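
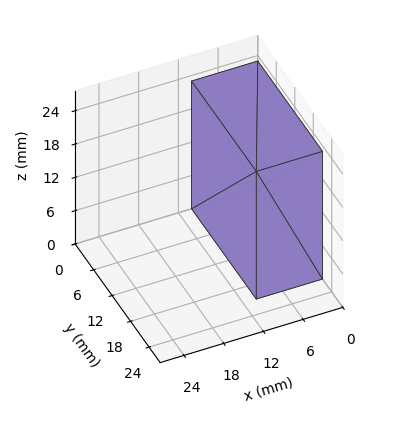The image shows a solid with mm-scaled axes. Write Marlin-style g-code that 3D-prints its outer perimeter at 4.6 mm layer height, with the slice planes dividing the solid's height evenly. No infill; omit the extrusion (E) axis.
Reading the render: the shape is a rectangular box, roughly 10 × 21 mm footprint and 23 mm tall (dimensions read to the nearest mm from the axis ticks). For the g-code, the solid's height is divided into equal slices at the stated Δz and each level perimeter traced with G1 moves after a G0 lift.

; perimeter-only toolpath
G21 ; units = mm
G90 ; absolute positioning
G28 ; home
; layer 1
G0 Z4.6
G0 X0.0 Y0.0
G1 X10.0 Y0.0
G1 X10.0 Y21.0
G1 X0.0 Y21.0
G1 X0.0 Y0.0
; layer 2
G0 Z9.2
G0 X0.0 Y0.0
G1 X10.0 Y0.0
G1 X10.0 Y21.0
G1 X0.0 Y21.0
G1 X0.0 Y0.0
; layer 3
G0 Z13.8
G0 X0.0 Y0.0
G1 X10.0 Y0.0
G1 X10.0 Y21.0
G1 X0.0 Y21.0
G1 X0.0 Y0.0
; layer 4
G0 Z18.4
G0 X0.0 Y0.0
G1 X10.0 Y0.0
G1 X10.0 Y21.0
G1 X0.0 Y21.0
G1 X0.0 Y0.0
; layer 5
G0 Z23.0
G0 X0.0 Y0.0
G1 X10.0 Y0.0
G1 X10.0 Y21.0
G1 X0.0 Y21.0
G1 X0.0 Y0.0
M2 ; end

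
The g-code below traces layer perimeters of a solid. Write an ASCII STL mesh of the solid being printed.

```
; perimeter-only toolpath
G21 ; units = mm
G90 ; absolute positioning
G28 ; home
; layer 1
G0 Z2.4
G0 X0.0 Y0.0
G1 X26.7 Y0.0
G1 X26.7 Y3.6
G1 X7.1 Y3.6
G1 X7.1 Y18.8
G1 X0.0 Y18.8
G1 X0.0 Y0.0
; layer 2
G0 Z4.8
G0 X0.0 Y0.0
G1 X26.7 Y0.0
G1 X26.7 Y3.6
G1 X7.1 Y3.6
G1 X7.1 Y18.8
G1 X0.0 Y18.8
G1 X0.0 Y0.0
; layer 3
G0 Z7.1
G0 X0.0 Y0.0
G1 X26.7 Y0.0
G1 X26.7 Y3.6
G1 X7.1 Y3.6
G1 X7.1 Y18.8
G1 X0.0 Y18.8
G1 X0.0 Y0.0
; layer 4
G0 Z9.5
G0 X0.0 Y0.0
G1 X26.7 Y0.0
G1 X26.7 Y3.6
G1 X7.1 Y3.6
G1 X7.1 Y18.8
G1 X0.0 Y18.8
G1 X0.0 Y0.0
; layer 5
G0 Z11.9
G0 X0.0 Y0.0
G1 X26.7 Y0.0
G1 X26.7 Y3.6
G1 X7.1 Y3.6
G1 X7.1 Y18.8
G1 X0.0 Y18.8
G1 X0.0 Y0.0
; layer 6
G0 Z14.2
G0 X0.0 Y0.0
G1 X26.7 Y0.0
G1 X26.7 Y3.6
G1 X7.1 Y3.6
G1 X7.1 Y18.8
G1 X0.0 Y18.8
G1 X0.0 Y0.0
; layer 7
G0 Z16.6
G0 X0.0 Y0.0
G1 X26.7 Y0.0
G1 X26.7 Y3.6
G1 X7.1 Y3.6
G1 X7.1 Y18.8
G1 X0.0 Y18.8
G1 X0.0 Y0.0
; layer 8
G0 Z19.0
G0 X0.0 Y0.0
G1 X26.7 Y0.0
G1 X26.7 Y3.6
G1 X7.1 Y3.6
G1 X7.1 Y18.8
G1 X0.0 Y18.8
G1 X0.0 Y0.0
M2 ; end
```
solid part
  facet normal 0.0000 0.0000 -1.0000
    outer loop
      vertex 26.7 3.6 0.0
      vertex 26.7 0.0 0.0
      vertex 0.0 0.0 0.0
    endloop
  endfacet
  facet normal 0.0000 0.0000 -1.0000
    outer loop
      vertex 7.1 3.6 0.0
      vertex 26.7 3.6 0.0
      vertex 0.0 0.0 0.0
    endloop
  endfacet
  facet normal 0.0000 0.0000 -1.0000
    outer loop
      vertex 7.1 18.8 0.0
      vertex 7.1 3.6 0.0
      vertex 0.0 0.0 0.0
    endloop
  endfacet
  facet normal 0.0000 0.0000 -1.0000
    outer loop
      vertex 0.0 18.8 0.0
      vertex 7.1 18.8 0.0
      vertex 0.0 0.0 0.0
    endloop
  endfacet
  facet normal 0.0000 0.0000 1.0000
    outer loop
      vertex 0.0 0.0 19.0
      vertex 26.7 0.0 19.0
      vertex 26.7 3.6 19.0
    endloop
  endfacet
  facet normal 0.0000 0.0000 1.0000
    outer loop
      vertex 0.0 0.0 19.0
      vertex 26.7 3.6 19.0
      vertex 7.1 3.6 19.0
    endloop
  endfacet
  facet normal 0.0000 0.0000 1.0000
    outer loop
      vertex 0.0 0.0 19.0
      vertex 7.1 3.6 19.0
      vertex 7.1 18.8 19.0
    endloop
  endfacet
  facet normal 0.0000 0.0000 1.0000
    outer loop
      vertex 0.0 0.0 19.0
      vertex 7.1 18.8 19.0
      vertex 0.0 18.8 19.0
    endloop
  endfacet
  facet normal 0.0000 -1.0000 0.0000
    outer loop
      vertex 0.0 0.0 0.0
      vertex 26.7 0.0 0.0
      vertex 26.7 0.0 19.0
    endloop
  endfacet
  facet normal 0.0000 -1.0000 0.0000
    outer loop
      vertex 0.0 0.0 0.0
      vertex 26.7 0.0 19.0
      vertex 0.0 0.0 19.0
    endloop
  endfacet
  facet normal 1.0000 0.0000 0.0000
    outer loop
      vertex 26.7 0.0 0.0
      vertex 26.7 3.6 0.0
      vertex 26.7 3.6 19.0
    endloop
  endfacet
  facet normal 1.0000 0.0000 0.0000
    outer loop
      vertex 26.7 0.0 0.0
      vertex 26.7 3.6 19.0
      vertex 26.7 0.0 19.0
    endloop
  endfacet
  facet normal 0.0000 1.0000 0.0000
    outer loop
      vertex 26.7 3.6 0.0
      vertex 7.1 3.6 0.0
      vertex 7.1 3.6 19.0
    endloop
  endfacet
  facet normal 0.0000 1.0000 0.0000
    outer loop
      vertex 26.7 3.6 0.0
      vertex 7.1 3.6 19.0
      vertex 26.7 3.6 19.0
    endloop
  endfacet
  facet normal 1.0000 0.0000 0.0000
    outer loop
      vertex 7.1 3.6 0.0
      vertex 7.1 18.8 0.0
      vertex 7.1 18.8 19.0
    endloop
  endfacet
  facet normal 1.0000 0.0000 0.0000
    outer loop
      vertex 7.1 3.6 0.0
      vertex 7.1 18.8 19.0
      vertex 7.1 3.6 19.0
    endloop
  endfacet
  facet normal 0.0000 1.0000 0.0000
    outer loop
      vertex 7.1 18.8 0.0
      vertex 0.0 18.8 0.0
      vertex 0.0 18.8 19.0
    endloop
  endfacet
  facet normal 0.0000 1.0000 0.0000
    outer loop
      vertex 7.1 18.8 0.0
      vertex 0.0 18.8 19.0
      vertex 7.1 18.8 19.0
    endloop
  endfacet
  facet normal -1.0000 0.0000 0.0000
    outer loop
      vertex 0.0 18.8 0.0
      vertex 0.0 0.0 0.0
      vertex 0.0 0.0 19.0
    endloop
  endfacet
  facet normal -1.0000 0.0000 0.0000
    outer loop
      vertex 0.0 18.8 0.0
      vertex 0.0 0.0 19.0
      vertex 0.0 18.8 19.0
    endloop
  endfacet
endsolid part

The G0 Z moves step by Δz≈2.4 mm. Every layer's G1 loop is the same polygon, so the solid is a straight extrusion of it from z=0 to z≈19. Closing with flat bottom and top caps and triangulating gives 20 facets — an L-shaped prism: outer 26.7 × 18.8 mm, arm thicknesses ≈ 3.6 mm (horizontal) and 7.1 mm (vertical), extruded 19 mm in z.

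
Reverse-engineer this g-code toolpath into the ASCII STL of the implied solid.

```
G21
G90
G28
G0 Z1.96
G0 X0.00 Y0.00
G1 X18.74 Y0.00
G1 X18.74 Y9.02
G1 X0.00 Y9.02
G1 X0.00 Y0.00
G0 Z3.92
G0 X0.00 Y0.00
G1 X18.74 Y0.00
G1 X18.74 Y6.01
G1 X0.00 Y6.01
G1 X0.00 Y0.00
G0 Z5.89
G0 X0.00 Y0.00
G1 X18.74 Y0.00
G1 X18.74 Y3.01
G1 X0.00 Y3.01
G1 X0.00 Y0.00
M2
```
solid part
  facet normal 0.0000 0.0000 -1.0000
    outer loop
      vertex 18.74 12.03 0.00
      vertex 18.74 0.00 0.00
      vertex 0.00 0.00 0.00
    endloop
  endfacet
  facet normal 0.0000 0.0000 -1.0000
    outer loop
      vertex 0.00 12.03 0.00
      vertex 18.74 12.03 0.00
      vertex 0.00 0.00 0.00
    endloop
  endfacet
  facet normal 0.0000 -1.0000 0.0000
    outer loop
      vertex 0.00 0.00 0.00
      vertex 18.74 0.00 0.00
      vertex 18.74 0.00 7.85
    endloop
  endfacet
  facet normal 0.0000 -1.0000 0.0000
    outer loop
      vertex 0.00 0.00 0.00
      vertex 18.74 0.00 7.85
      vertex 0.00 0.00 7.85
    endloop
  endfacet
  facet normal 0.0000 0.5465 0.8375
    outer loop
      vertex 0.00 0.00 7.85
      vertex 18.74 0.00 7.85
      vertex 18.74 12.03 0.00
    endloop
  endfacet
  facet normal 0.0000 0.5465 0.8375
    outer loop
      vertex 0.00 0.00 7.85
      vertex 18.74 12.03 0.00
      vertex 0.00 12.03 0.00
    endloop
  endfacet
  facet normal -1.0000 0.0000 0.0000
    outer loop
      vertex 0.00 0.00 7.85
      vertex 0.00 12.03 0.00
      vertex 0.00 0.00 0.00
    endloop
  endfacet
  facet normal 1.0000 0.0000 0.0000
    outer loop
      vertex 18.74 0.00 0.00
      vertex 18.74 12.03 0.00
      vertex 18.74 0.00 7.85
    endloop
  endfacet
endsolid part

The G0 Z moves step by Δz≈1.96 mm. The G1 loops shrink linearly with z, so the solid tapers from its base footprint up to z≈7.85. Closing with a flat bottom cap and the tapered top and triangulating gives 8 facets — a wedge (ramp): 18.7 × 12 mm base, rising to 7.85 mm along the y=0 edge and sloping linearly to z=0 at y=12.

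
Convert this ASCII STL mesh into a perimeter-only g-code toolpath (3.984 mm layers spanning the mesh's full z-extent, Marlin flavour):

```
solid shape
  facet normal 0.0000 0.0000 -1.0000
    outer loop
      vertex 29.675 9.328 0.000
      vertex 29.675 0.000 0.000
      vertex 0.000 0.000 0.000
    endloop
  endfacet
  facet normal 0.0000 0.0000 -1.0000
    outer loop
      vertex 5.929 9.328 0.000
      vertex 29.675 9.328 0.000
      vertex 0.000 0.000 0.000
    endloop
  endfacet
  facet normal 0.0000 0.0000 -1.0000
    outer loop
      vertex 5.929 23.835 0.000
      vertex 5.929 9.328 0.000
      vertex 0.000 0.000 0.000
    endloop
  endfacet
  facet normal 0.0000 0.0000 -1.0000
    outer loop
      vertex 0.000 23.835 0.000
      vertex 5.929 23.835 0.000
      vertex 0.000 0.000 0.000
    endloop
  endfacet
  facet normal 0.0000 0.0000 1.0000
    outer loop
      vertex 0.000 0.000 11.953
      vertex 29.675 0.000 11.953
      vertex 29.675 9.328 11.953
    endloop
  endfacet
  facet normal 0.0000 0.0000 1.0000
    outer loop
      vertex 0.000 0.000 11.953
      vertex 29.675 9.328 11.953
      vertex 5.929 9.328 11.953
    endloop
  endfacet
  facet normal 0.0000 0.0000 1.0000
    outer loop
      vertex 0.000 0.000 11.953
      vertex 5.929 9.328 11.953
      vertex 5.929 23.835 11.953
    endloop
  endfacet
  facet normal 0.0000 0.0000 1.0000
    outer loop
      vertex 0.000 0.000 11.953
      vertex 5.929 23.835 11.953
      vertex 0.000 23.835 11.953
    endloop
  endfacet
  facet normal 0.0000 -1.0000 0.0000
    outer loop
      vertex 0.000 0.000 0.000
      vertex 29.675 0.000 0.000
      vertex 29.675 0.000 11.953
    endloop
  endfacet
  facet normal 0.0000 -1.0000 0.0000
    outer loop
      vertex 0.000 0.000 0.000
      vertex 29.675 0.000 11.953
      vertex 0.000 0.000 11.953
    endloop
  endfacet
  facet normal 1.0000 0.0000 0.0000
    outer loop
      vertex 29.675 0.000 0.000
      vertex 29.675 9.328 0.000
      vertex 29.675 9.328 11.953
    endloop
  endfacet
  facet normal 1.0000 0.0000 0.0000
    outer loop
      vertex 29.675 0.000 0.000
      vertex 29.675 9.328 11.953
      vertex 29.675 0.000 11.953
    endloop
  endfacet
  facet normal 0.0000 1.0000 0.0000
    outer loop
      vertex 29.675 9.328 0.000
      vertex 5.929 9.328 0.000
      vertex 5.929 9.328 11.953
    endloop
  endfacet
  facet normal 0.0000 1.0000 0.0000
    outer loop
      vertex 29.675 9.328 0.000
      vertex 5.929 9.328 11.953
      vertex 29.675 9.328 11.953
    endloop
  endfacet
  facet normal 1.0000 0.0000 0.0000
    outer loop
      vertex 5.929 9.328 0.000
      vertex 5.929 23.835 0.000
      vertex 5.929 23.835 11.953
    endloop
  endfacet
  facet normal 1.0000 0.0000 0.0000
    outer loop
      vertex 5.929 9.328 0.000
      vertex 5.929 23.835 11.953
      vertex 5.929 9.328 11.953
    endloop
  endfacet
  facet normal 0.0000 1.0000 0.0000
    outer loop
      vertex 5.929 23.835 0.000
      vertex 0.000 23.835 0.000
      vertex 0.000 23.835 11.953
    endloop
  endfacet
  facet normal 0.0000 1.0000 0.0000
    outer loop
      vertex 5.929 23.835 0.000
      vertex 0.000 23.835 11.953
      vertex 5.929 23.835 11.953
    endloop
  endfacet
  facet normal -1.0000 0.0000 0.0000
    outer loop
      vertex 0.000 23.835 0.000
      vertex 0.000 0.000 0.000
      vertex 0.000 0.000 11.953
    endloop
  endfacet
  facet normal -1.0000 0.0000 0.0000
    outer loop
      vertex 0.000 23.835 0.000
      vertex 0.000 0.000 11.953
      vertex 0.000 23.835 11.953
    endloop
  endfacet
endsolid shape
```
; perimeter-only toolpath
G21 ; units = mm
G90 ; absolute positioning
G28 ; home
; layer 1
G0 Z3.984
G0 X0.000 Y0.000
G1 X29.675 Y0.000
G1 X29.675 Y9.328
G1 X5.929 Y9.328
G1 X5.929 Y23.835
G1 X0.000 Y23.835
G1 X0.000 Y0.000
; layer 2
G0 Z7.969
G0 X0.000 Y0.000
G1 X29.675 Y0.000
G1 X29.675 Y9.328
G1 X5.929 Y9.328
G1 X5.929 Y23.835
G1 X0.000 Y23.835
G1 X0.000 Y0.000
; layer 3
G0 Z11.953
G0 X0.000 Y0.000
G1 X29.675 Y0.000
G1 X29.675 Y9.328
G1 X5.929 Y9.328
G1 X5.929 Y23.835
G1 X0.000 Y23.835
G1 X0.000 Y0.000
M2 ; end

The solid is an L-shaped prism: outer 29.7 × 23.8 mm, arm thicknesses ≈ 9.33 mm (horizontal) and 5.93 mm (vertical), extruded 12 mm in z. Slicing at Δz = 3.984 mm — 3 equal slices spanning the solid's height, so layer i sits at z = i·h/3 — gives 3 non-empty perimeters. Each is a 6-segment closed polygon; G0 lifts to the layer z and rapids to the start vertex, then G1 traces the edges.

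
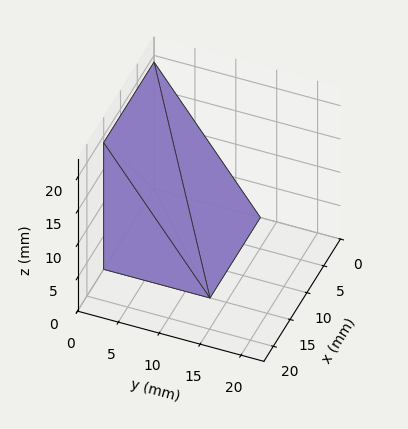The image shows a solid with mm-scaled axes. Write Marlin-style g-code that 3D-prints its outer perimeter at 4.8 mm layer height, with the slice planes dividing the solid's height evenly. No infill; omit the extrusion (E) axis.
Reading the render: the shape is a wedge (ramp): 15 × 13 mm base, rising to 19 mm along the y=0 edge and sloping linearly to z=0 at y=13 (dimensions read to the nearest mm from the axis ticks). For the g-code, the solid's height is divided into equal slices at the stated Δz and each level perimeter traced with G1 moves after a G0 lift.

; perimeter-only toolpath
G21 ; units = mm
G90 ; absolute positioning
G28 ; home
; layer 1
G0 Z4.8
G0 X0.0 Y0.0
G1 X15.0 Y0.0
G1 X15.0 Y9.8
G1 X0.0 Y9.8
G1 X0.0 Y0.0
; layer 2
G0 Z9.5
G0 X0.0 Y0.0
G1 X15.0 Y0.0
G1 X15.0 Y6.5
G1 X0.0 Y6.5
G1 X0.0 Y0.0
; layer 3
G0 Z14.2
G0 X0.0 Y0.0
G1 X15.0 Y0.0
G1 X15.0 Y3.2
G1 X0.0 Y3.2
G1 X0.0 Y0.0
M2 ; end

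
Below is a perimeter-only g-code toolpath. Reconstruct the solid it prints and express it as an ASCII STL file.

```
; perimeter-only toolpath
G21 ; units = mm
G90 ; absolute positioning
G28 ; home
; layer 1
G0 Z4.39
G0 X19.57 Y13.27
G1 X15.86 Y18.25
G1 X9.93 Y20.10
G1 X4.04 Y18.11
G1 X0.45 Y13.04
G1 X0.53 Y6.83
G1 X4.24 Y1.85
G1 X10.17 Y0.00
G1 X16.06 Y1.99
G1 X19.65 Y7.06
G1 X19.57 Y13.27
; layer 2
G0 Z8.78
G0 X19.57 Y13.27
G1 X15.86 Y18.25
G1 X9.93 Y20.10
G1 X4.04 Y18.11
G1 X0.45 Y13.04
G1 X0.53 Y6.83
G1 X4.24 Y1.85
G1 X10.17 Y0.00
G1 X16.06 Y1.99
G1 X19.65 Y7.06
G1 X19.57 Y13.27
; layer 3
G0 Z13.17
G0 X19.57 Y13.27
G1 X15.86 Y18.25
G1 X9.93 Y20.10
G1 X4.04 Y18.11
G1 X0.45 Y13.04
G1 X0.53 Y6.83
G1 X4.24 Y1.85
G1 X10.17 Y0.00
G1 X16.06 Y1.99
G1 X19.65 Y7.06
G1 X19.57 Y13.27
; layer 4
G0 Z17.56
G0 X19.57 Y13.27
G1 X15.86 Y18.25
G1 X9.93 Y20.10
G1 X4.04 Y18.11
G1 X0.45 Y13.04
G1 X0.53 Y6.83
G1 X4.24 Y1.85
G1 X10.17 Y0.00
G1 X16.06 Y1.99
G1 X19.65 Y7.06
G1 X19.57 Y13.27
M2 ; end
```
solid part
  facet normal 0.0000 0.0000 -1.0000
    outer loop
      vertex 9.93 20.10 0.00
      vertex 15.86 18.25 0.00
      vertex 19.57 13.27 0.00
    endloop
  endfacet
  facet normal 0.0000 0.0000 -1.0000
    outer loop
      vertex 4.04 18.11 0.00
      vertex 9.93 20.10 0.00
      vertex 19.57 13.27 0.00
    endloop
  endfacet
  facet normal 0.0000 0.0000 -1.0000
    outer loop
      vertex 0.45 13.04 0.00
      vertex 4.04 18.11 0.00
      vertex 19.57 13.27 0.00
    endloop
  endfacet
  facet normal 0.0000 0.0000 -1.0000
    outer loop
      vertex 0.53 6.83 0.00
      vertex 0.45 13.04 0.00
      vertex 19.57 13.27 0.00
    endloop
  endfacet
  facet normal 0.0000 0.0000 -1.0000
    outer loop
      vertex 4.24 1.85 0.00
      vertex 0.53 6.83 0.00
      vertex 19.57 13.27 0.00
    endloop
  endfacet
  facet normal 0.0000 0.0000 -1.0000
    outer loop
      vertex 10.17 0.00 0.00
      vertex 4.24 1.85 0.00
      vertex 19.57 13.27 0.00
    endloop
  endfacet
  facet normal 0.0000 0.0000 -1.0000
    outer loop
      vertex 16.06 1.99 0.00
      vertex 10.17 0.00 0.00
      vertex 19.57 13.27 0.00
    endloop
  endfacet
  facet normal 0.0000 0.0000 -1.0000
    outer loop
      vertex 19.65 7.06 0.00
      vertex 16.06 1.99 0.00
      vertex 19.57 13.27 0.00
    endloop
  endfacet
  facet normal 0.0000 0.0000 1.0000
    outer loop
      vertex 19.57 13.27 17.56
      vertex 15.86 18.25 17.56
      vertex 9.93 20.10 17.56
    endloop
  endfacet
  facet normal 0.0000 0.0000 1.0000
    outer loop
      vertex 19.57 13.27 17.56
      vertex 9.93 20.10 17.56
      vertex 4.04 18.11 17.56
    endloop
  endfacet
  facet normal 0.0000 0.0000 1.0000
    outer loop
      vertex 19.57 13.27 17.56
      vertex 4.04 18.11 17.56
      vertex 0.45 13.04 17.56
    endloop
  endfacet
  facet normal 0.0000 0.0000 1.0000
    outer loop
      vertex 19.57 13.27 17.56
      vertex 0.45 13.04 17.56
      vertex 0.53 6.83 17.56
    endloop
  endfacet
  facet normal 0.0000 0.0000 1.0000
    outer loop
      vertex 19.57 13.27 17.56
      vertex 0.53 6.83 17.56
      vertex 4.24 1.85 17.56
    endloop
  endfacet
  facet normal 0.0000 0.0000 1.0000
    outer loop
      vertex 19.57 13.27 17.56
      vertex 4.24 1.85 17.56
      vertex 10.17 0.00 17.56
    endloop
  endfacet
  facet normal 0.0000 0.0000 1.0000
    outer loop
      vertex 19.57 13.27 17.56
      vertex 10.17 0.00 17.56
      vertex 16.06 1.99 17.56
    endloop
  endfacet
  facet normal 0.0000 0.0000 1.0000
    outer loop
      vertex 19.57 13.27 17.56
      vertex 16.06 1.99 17.56
      vertex 19.65 7.06 17.56
    endloop
  endfacet
  facet normal 0.8019 0.5974 0.0000
    outer loop
      vertex 19.57 13.27 0.00
      vertex 15.86 18.25 0.00
      vertex 15.86 18.25 17.56
    endloop
  endfacet
  facet normal 0.8019 0.5974 0.0000
    outer loop
      vertex 19.57 13.27 0.00
      vertex 15.86 18.25 17.56
      vertex 19.57 13.27 17.56
    endloop
  endfacet
  facet normal 0.2978 0.9546 0.0000
    outer loop
      vertex 15.86 18.25 0.00
      vertex 9.93 20.10 0.00
      vertex 9.93 20.10 17.56
    endloop
  endfacet
  facet normal 0.2978 0.9546 0.0000
    outer loop
      vertex 15.86 18.25 0.00
      vertex 9.93 20.10 17.56
      vertex 15.86 18.25 17.56
    endloop
  endfacet
  facet normal -0.3201 0.9474 0.0000
    outer loop
      vertex 9.93 20.10 0.00
      vertex 4.04 18.11 0.00
      vertex 4.04 18.11 17.56
    endloop
  endfacet
  facet normal -0.3201 0.9474 0.0000
    outer loop
      vertex 9.93 20.10 0.00
      vertex 4.04 18.11 17.56
      vertex 9.93 20.10 17.56
    endloop
  endfacet
  facet normal -0.8161 0.5779 0.0000
    outer loop
      vertex 4.04 18.11 0.00
      vertex 0.45 13.04 0.00
      vertex 0.45 13.04 17.56
    endloop
  endfacet
  facet normal -0.8161 0.5779 0.0000
    outer loop
      vertex 4.04 18.11 0.00
      vertex 0.45 13.04 17.56
      vertex 4.04 18.11 17.56
    endloop
  endfacet
  facet normal -0.9999 -0.0129 0.0000
    outer loop
      vertex 0.45 13.04 0.00
      vertex 0.53 6.83 0.00
      vertex 0.53 6.83 17.56
    endloop
  endfacet
  facet normal -0.9999 -0.0129 0.0000
    outer loop
      vertex 0.45 13.04 0.00
      vertex 0.53 6.83 17.56
      vertex 0.45 13.04 17.56
    endloop
  endfacet
  facet normal -0.8019 -0.5974 0.0000
    outer loop
      vertex 0.53 6.83 0.00
      vertex 4.24 1.85 0.00
      vertex 4.24 1.85 17.56
    endloop
  endfacet
  facet normal -0.8019 -0.5974 0.0000
    outer loop
      vertex 0.53 6.83 0.00
      vertex 4.24 1.85 17.56
      vertex 0.53 6.83 17.56
    endloop
  endfacet
  facet normal -0.2978 -0.9546 0.0000
    outer loop
      vertex 4.24 1.85 0.00
      vertex 10.17 0.00 0.00
      vertex 10.17 0.00 17.56
    endloop
  endfacet
  facet normal -0.2978 -0.9546 0.0000
    outer loop
      vertex 4.24 1.85 0.00
      vertex 10.17 0.00 17.56
      vertex 4.24 1.85 17.56
    endloop
  endfacet
  facet normal 0.3201 -0.9474 0.0000
    outer loop
      vertex 10.17 0.00 0.00
      vertex 16.06 1.99 0.00
      vertex 16.06 1.99 17.56
    endloop
  endfacet
  facet normal 0.3201 -0.9474 0.0000
    outer loop
      vertex 10.17 0.00 0.00
      vertex 16.06 1.99 17.56
      vertex 10.17 0.00 17.56
    endloop
  endfacet
  facet normal 0.8161 -0.5779 0.0000
    outer loop
      vertex 16.06 1.99 0.00
      vertex 19.65 7.06 0.00
      vertex 19.65 7.06 17.56
    endloop
  endfacet
  facet normal 0.8161 -0.5779 0.0000
    outer loop
      vertex 16.06 1.99 0.00
      vertex 19.65 7.06 17.56
      vertex 16.06 1.99 17.56
    endloop
  endfacet
  facet normal 0.9999 0.0129 0.0000
    outer loop
      vertex 19.65 7.06 0.00
      vertex 19.57 13.27 0.00
      vertex 19.57 13.27 17.56
    endloop
  endfacet
  facet normal 0.9999 0.0129 0.0000
    outer loop
      vertex 19.65 7.06 0.00
      vertex 19.57 13.27 17.56
      vertex 19.65 7.06 17.56
    endloop
  endfacet
endsolid part

The G0 Z moves step by Δz≈4.39 mm. Every layer's G1 loop is the same polygon, so the solid is a straight extrusion of it from z=0 to z≈17.6. Closing with flat bottom and top caps and triangulating gives 36 facets — a regular 10-sided prism (a cylinder approximated with 10 flat sides), circumscribed radius ≈ 10.1 mm, height ≈ 17.6 mm.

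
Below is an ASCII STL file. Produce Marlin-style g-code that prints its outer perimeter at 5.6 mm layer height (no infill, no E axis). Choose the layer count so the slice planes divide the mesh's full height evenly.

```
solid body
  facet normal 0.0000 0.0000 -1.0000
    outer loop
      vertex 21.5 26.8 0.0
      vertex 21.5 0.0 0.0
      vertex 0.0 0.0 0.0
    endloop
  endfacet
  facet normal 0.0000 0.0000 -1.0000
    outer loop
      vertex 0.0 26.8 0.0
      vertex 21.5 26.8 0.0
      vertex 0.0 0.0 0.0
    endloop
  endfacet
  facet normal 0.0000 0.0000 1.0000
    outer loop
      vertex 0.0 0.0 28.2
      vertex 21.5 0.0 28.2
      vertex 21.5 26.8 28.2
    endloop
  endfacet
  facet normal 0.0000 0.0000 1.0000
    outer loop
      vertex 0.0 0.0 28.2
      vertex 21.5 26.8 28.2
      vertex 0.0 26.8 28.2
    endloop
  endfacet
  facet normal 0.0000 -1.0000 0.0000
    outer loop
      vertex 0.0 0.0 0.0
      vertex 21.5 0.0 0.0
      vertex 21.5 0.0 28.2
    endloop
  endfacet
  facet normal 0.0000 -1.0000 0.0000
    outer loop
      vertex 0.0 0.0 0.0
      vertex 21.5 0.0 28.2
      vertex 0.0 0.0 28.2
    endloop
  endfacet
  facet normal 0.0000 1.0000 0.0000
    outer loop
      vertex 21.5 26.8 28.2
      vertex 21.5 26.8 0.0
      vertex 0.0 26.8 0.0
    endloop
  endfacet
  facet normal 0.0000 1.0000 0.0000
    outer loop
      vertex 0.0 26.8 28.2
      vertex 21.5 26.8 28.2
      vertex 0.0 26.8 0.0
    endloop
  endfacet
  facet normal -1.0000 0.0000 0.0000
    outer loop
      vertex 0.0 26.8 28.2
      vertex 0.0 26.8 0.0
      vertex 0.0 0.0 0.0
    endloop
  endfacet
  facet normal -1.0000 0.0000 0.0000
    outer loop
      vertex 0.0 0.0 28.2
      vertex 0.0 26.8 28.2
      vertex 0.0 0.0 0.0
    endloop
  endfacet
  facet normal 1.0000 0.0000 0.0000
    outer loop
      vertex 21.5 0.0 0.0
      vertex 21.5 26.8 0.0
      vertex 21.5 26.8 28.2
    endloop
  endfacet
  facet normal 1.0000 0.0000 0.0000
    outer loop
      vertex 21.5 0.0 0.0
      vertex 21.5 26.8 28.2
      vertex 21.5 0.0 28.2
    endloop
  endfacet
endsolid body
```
; perimeter-only toolpath
G21 ; units = mm
G90 ; absolute positioning
G28 ; home
; layer 1
G0 Z5.6
G0 X0.0 Y0.0
G1 X21.5 Y0.0
G1 X21.5 Y26.8
G1 X0.0 Y26.8
G1 X0.0 Y0.0
; layer 2
G0 Z11.3
G0 X0.0 Y0.0
G1 X21.5 Y0.0
G1 X21.5 Y26.8
G1 X0.0 Y26.8
G1 X0.0 Y0.0
; layer 3
G0 Z16.9
G0 X0.0 Y0.0
G1 X21.5 Y0.0
G1 X21.5 Y26.8
G1 X0.0 Y26.8
G1 X0.0 Y0.0
; layer 4
G0 Z22.6
G0 X0.0 Y0.0
G1 X21.5 Y0.0
G1 X21.5 Y26.8
G1 X0.0 Y26.8
G1 X0.0 Y0.0
; layer 5
G0 Z28.2
G0 X0.0 Y0.0
G1 X21.5 Y0.0
G1 X21.5 Y26.8
G1 X0.0 Y26.8
G1 X0.0 Y0.0
M2 ; end

The solid is a rectangular box, roughly 21.5 × 26.8 mm footprint and 28.2 mm tall. Slicing at Δz = 5.6 mm — 5 equal slices spanning the solid's height, so layer i sits at z = i·h/5 — gives 5 non-empty perimeters. Each is a 4-segment closed polygon; G0 lifts to the layer z and rapids to the start vertex, then G1 traces the edges.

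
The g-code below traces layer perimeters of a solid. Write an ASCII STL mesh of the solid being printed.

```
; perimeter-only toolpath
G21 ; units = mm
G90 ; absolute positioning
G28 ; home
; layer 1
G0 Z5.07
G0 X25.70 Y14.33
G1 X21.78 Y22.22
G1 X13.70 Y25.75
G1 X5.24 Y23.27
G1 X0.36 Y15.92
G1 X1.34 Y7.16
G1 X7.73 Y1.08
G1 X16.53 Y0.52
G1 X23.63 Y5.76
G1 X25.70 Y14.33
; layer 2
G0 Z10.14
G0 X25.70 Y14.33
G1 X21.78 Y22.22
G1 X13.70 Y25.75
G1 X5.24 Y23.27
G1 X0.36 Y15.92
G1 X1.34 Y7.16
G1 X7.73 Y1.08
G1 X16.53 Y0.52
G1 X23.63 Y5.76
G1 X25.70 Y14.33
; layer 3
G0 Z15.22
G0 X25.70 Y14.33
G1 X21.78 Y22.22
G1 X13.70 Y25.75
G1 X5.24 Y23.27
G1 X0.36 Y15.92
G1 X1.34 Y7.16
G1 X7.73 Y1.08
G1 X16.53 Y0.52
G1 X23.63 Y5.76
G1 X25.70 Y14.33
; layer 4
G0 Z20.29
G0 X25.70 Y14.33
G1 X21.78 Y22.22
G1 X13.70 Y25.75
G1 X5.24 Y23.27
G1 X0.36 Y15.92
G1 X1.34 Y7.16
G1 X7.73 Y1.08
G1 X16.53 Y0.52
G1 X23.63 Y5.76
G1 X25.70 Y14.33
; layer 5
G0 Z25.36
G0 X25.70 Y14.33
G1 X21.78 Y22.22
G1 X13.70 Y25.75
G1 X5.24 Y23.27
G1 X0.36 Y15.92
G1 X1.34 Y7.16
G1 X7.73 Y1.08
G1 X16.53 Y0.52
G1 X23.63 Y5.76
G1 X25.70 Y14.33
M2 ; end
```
solid part
  facet normal 0.0000 0.0000 -1.0000
    outer loop
      vertex 13.70 25.75 0.00
      vertex 21.78 22.22 0.00
      vertex 25.70 14.33 0.00
    endloop
  endfacet
  facet normal 0.0000 0.0000 -1.0000
    outer loop
      vertex 5.24 23.27 0.00
      vertex 13.70 25.75 0.00
      vertex 25.70 14.33 0.00
    endloop
  endfacet
  facet normal 0.0000 0.0000 -1.0000
    outer loop
      vertex 0.36 15.92 0.00
      vertex 5.24 23.27 0.00
      vertex 25.70 14.33 0.00
    endloop
  endfacet
  facet normal 0.0000 0.0000 -1.0000
    outer loop
      vertex 1.34 7.16 0.00
      vertex 0.36 15.92 0.00
      vertex 25.70 14.33 0.00
    endloop
  endfacet
  facet normal 0.0000 0.0000 -1.0000
    outer loop
      vertex 7.73 1.08 0.00
      vertex 1.34 7.16 0.00
      vertex 25.70 14.33 0.00
    endloop
  endfacet
  facet normal 0.0000 0.0000 -1.0000
    outer loop
      vertex 16.53 0.52 0.00
      vertex 7.73 1.08 0.00
      vertex 25.70 14.33 0.00
    endloop
  endfacet
  facet normal 0.0000 0.0000 -1.0000
    outer loop
      vertex 23.63 5.76 0.00
      vertex 16.53 0.52 0.00
      vertex 25.70 14.33 0.00
    endloop
  endfacet
  facet normal 0.0000 0.0000 1.0000
    outer loop
      vertex 25.70 14.33 25.36
      vertex 21.78 22.22 25.36
      vertex 13.70 25.75 25.36
    endloop
  endfacet
  facet normal 0.0000 0.0000 1.0000
    outer loop
      vertex 25.70 14.33 25.36
      vertex 13.70 25.75 25.36
      vertex 5.24 23.27 25.36
    endloop
  endfacet
  facet normal 0.0000 0.0000 1.0000
    outer loop
      vertex 25.70 14.33 25.36
      vertex 5.24 23.27 25.36
      vertex 0.36 15.92 25.36
    endloop
  endfacet
  facet normal 0.0000 0.0000 1.0000
    outer loop
      vertex 25.70 14.33 25.36
      vertex 0.36 15.92 25.36
      vertex 1.34 7.16 25.36
    endloop
  endfacet
  facet normal 0.0000 0.0000 1.0000
    outer loop
      vertex 25.70 14.33 25.36
      vertex 1.34 7.16 25.36
      vertex 7.73 1.08 25.36
    endloop
  endfacet
  facet normal 0.0000 0.0000 1.0000
    outer loop
      vertex 25.70 14.33 25.36
      vertex 7.73 1.08 25.36
      vertex 16.53 0.52 25.36
    endloop
  endfacet
  facet normal 0.0000 0.0000 1.0000
    outer loop
      vertex 25.70 14.33 25.36
      vertex 16.53 0.52 25.36
      vertex 23.63 5.76 25.36
    endloop
  endfacet
  facet normal 0.8956 0.4449 0.0000
    outer loop
      vertex 25.70 14.33 0.00
      vertex 21.78 22.22 0.00
      vertex 21.78 22.22 25.36
    endloop
  endfacet
  facet normal 0.8956 0.4449 0.0000
    outer loop
      vertex 25.70 14.33 0.00
      vertex 21.78 22.22 25.36
      vertex 25.70 14.33 25.36
    endloop
  endfacet
  facet normal 0.4003 0.9164 0.0000
    outer loop
      vertex 21.78 22.22 0.00
      vertex 13.70 25.75 0.00
      vertex 13.70 25.75 25.36
    endloop
  endfacet
  facet normal 0.4003 0.9164 0.0000
    outer loop
      vertex 21.78 22.22 0.00
      vertex 13.70 25.75 25.36
      vertex 21.78 22.22 25.36
    endloop
  endfacet
  facet normal -0.2813 0.9596 0.0000
    outer loop
      vertex 13.70 25.75 0.00
      vertex 5.24 23.27 0.00
      vertex 5.24 23.27 25.36
    endloop
  endfacet
  facet normal -0.2813 0.9596 0.0000
    outer loop
      vertex 13.70 25.75 0.00
      vertex 5.24 23.27 25.36
      vertex 13.70 25.75 25.36
    endloop
  endfacet
  facet normal -0.8331 0.5531 0.0000
    outer loop
      vertex 5.24 23.27 0.00
      vertex 0.36 15.92 0.00
      vertex 0.36 15.92 25.36
    endloop
  endfacet
  facet normal -0.8331 0.5531 0.0000
    outer loop
      vertex 5.24 23.27 0.00
      vertex 0.36 15.92 25.36
      vertex 5.24 23.27 25.36
    endloop
  endfacet
  facet normal -0.9938 -0.1112 0.0000
    outer loop
      vertex 0.36 15.92 0.00
      vertex 1.34 7.16 0.00
      vertex 1.34 7.16 25.36
    endloop
  endfacet
  facet normal -0.9938 -0.1112 0.0000
    outer loop
      vertex 0.36 15.92 0.00
      vertex 1.34 7.16 25.36
      vertex 0.36 15.92 25.36
    endloop
  endfacet
  facet normal -0.6893 -0.7245 0.0000
    outer loop
      vertex 1.34 7.16 0.00
      vertex 7.73 1.08 0.00
      vertex 7.73 1.08 25.36
    endloop
  endfacet
  facet normal -0.6893 -0.7245 0.0000
    outer loop
      vertex 1.34 7.16 0.00
      vertex 7.73 1.08 25.36
      vertex 1.34 7.16 25.36
    endloop
  endfacet
  facet normal -0.0635 -0.9980 0.0000
    outer loop
      vertex 7.73 1.08 0.00
      vertex 16.53 0.52 0.00
      vertex 16.53 0.52 25.36
    endloop
  endfacet
  facet normal -0.0635 -0.9980 0.0000
    outer loop
      vertex 7.73 1.08 0.00
      vertex 16.53 0.52 25.36
      vertex 7.73 1.08 25.36
    endloop
  endfacet
  facet normal 0.5938 -0.8046 0.0000
    outer loop
      vertex 16.53 0.52 0.00
      vertex 23.63 5.76 0.00
      vertex 23.63 5.76 25.36
    endloop
  endfacet
  facet normal 0.5938 -0.8046 0.0000
    outer loop
      vertex 16.53 0.52 0.00
      vertex 23.63 5.76 25.36
      vertex 16.53 0.52 25.36
    endloop
  endfacet
  facet normal 0.9720 -0.2348 0.0000
    outer loop
      vertex 23.63 5.76 0.00
      vertex 25.70 14.33 0.00
      vertex 25.70 14.33 25.36
    endloop
  endfacet
  facet normal 0.9720 -0.2348 0.0000
    outer loop
      vertex 23.63 5.76 0.00
      vertex 25.70 14.33 25.36
      vertex 23.63 5.76 25.36
    endloop
  endfacet
endsolid part

The G0 Z moves step by Δz≈5.07 mm. Every layer's G1 loop is the same polygon, so the solid is a straight extrusion of it from z=0 to z≈25.4. Closing with flat bottom and top caps and triangulating gives 32 facets — a regular 9-sided prism (a cylinder approximated with 9 flat sides), circumscribed radius ≈ 12.9 mm, height ≈ 25.4 mm.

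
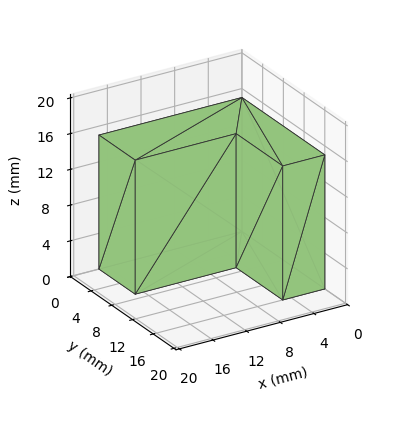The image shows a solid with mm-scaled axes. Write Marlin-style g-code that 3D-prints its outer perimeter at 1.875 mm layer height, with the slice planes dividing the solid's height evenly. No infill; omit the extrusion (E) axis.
Reading the render: the shape is an L-shaped prism: outer 17 × 16 mm, arm thicknesses ≈ 7 mm (horizontal) and 5 mm (vertical), extruded 15 mm in z (dimensions read to the nearest mm from the axis ticks). For the g-code, the solid's height is divided into equal slices at the stated Δz and each level perimeter traced with G1 moves after a G0 lift.

; perimeter-only toolpath
G21 ; units = mm
G90 ; absolute positioning
G28 ; home
; layer 1
G0 Z1.875
G0 X0.000 Y0.000
G1 X17.000 Y0.000
G1 X17.000 Y7.000
G1 X5.000 Y7.000
G1 X5.000 Y16.000
G1 X0.000 Y16.000
G1 X0.000 Y0.000
; layer 2
G0 Z3.750
G0 X0.000 Y0.000
G1 X17.000 Y0.000
G1 X17.000 Y7.000
G1 X5.000 Y7.000
G1 X5.000 Y16.000
G1 X0.000 Y16.000
G1 X0.000 Y0.000
; layer 3
G0 Z5.625
G0 X0.000 Y0.000
G1 X17.000 Y0.000
G1 X17.000 Y7.000
G1 X5.000 Y7.000
G1 X5.000 Y16.000
G1 X0.000 Y16.000
G1 X0.000 Y0.000
; layer 4
G0 Z7.500
G0 X0.000 Y0.000
G1 X17.000 Y0.000
G1 X17.000 Y7.000
G1 X5.000 Y7.000
G1 X5.000 Y16.000
G1 X0.000 Y16.000
G1 X0.000 Y0.000
; layer 5
G0 Z9.375
G0 X0.000 Y0.000
G1 X17.000 Y0.000
G1 X17.000 Y7.000
G1 X5.000 Y7.000
G1 X5.000 Y16.000
G1 X0.000 Y16.000
G1 X0.000 Y0.000
; layer 6
G0 Z11.250
G0 X0.000 Y0.000
G1 X17.000 Y0.000
G1 X17.000 Y7.000
G1 X5.000 Y7.000
G1 X5.000 Y16.000
G1 X0.000 Y16.000
G1 X0.000 Y0.000
; layer 7
G0 Z13.125
G0 X0.000 Y0.000
G1 X17.000 Y0.000
G1 X17.000 Y7.000
G1 X5.000 Y7.000
G1 X5.000 Y16.000
G1 X0.000 Y16.000
G1 X0.000 Y0.000
; layer 8
G0 Z15.000
G0 X0.000 Y0.000
G1 X17.000 Y0.000
G1 X17.000 Y7.000
G1 X5.000 Y7.000
G1 X5.000 Y16.000
G1 X0.000 Y16.000
G1 X0.000 Y0.000
M2 ; end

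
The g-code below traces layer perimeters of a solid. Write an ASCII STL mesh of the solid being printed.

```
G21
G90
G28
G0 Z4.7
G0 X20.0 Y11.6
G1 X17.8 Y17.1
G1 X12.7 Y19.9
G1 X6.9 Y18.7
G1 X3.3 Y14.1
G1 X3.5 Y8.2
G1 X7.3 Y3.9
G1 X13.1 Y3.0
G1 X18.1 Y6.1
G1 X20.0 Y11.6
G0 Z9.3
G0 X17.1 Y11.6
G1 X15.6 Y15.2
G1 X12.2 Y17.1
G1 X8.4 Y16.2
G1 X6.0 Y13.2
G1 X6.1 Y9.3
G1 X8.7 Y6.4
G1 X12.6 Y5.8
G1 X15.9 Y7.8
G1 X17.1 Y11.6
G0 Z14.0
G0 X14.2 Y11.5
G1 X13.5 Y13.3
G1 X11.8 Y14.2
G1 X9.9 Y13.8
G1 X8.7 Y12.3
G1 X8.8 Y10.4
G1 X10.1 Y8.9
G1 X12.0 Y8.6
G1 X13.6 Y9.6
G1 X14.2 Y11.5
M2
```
solid part
  facet normal 0.0000 0.0000 -1.0000
    outer loop
      vertex 13.1 22.7 0.0
      vertex 19.9 19.0 0.0
      vertex 22.8 11.7 0.0
    endloop
  endfacet
  facet normal 0.0000 0.0000 -1.0000
    outer loop
      vertex 5.4 21.1 0.0
      vertex 13.1 22.7 0.0
      vertex 22.8 11.7 0.0
    endloop
  endfacet
  facet normal 0.0000 0.0000 -1.0000
    outer loop
      vertex 0.6 15.0 0.0
      vertex 5.4 21.1 0.0
      vertex 22.8 11.7 0.0
    endloop
  endfacet
  facet normal 0.0000 0.0000 -1.0000
    outer loop
      vertex 0.8 7.2 0.0
      vertex 0.6 15.0 0.0
      vertex 22.8 11.7 0.0
    endloop
  endfacet
  facet normal 0.0000 0.0000 -1.0000
    outer loop
      vertex 6.0 1.4 0.0
      vertex 0.8 7.2 0.0
      vertex 22.8 11.7 0.0
    endloop
  endfacet
  facet normal 0.0000 0.0000 -1.0000
    outer loop
      vertex 13.7 0.2 0.0
      vertex 6.0 1.4 0.0
      vertex 22.8 11.7 0.0
    endloop
  endfacet
  facet normal 0.0000 0.0000 -1.0000
    outer loop
      vertex 20.3 4.3 0.0
      vertex 13.7 0.2 0.0
      vertex 22.8 11.7 0.0
    endloop
  endfacet
  facet normal 0.8065 0.3204 0.4968
    outer loop
      vertex 22.8 11.7 0.0
      vertex 19.9 19.0 0.0
      vertex 11.4 11.4 18.7
    endloop
  endfacet
  facet normal 0.4145 0.7617 0.4980
    outer loop
      vertex 19.9 19.0 0.0
      vertex 13.1 22.7 0.0
      vertex 11.4 11.4 18.7
    endloop
  endfacet
  facet normal -0.1765 0.8495 0.4973
    outer loop
      vertex 13.1 22.7 0.0
      vertex 5.4 21.1 0.0
      vertex 11.4 11.4 18.7
    endloop
  endfacet
  facet normal -0.6819 0.5366 0.4971
    outer loop
      vertex 5.4 21.1 0.0
      vertex 0.6 15.0 0.0
      vertex 11.4 11.4 18.7
    endloop
  endfacet
  facet normal -0.8676 -0.0222 0.4968
    outer loop
      vertex 0.6 15.0 0.0
      vertex 0.8 7.2 0.0
      vertex 11.4 11.4 18.7
    endloop
  endfacet
  facet normal -0.6463 -0.5795 0.4965
    outer loop
      vertex 0.8 7.2 0.0
      vertex 6.0 1.4 0.0
      vertex 11.4 11.4 18.7
    endloop
  endfacet
  facet normal -0.1336 -0.8574 0.4971
    outer loop
      vertex 6.0 1.4 0.0
      vertex 13.7 0.2 0.0
      vertex 11.4 11.4 18.7
    endloop
  endfacet
  facet normal 0.4577 -0.7368 0.4976
    outer loop
      vertex 13.7 0.2 0.0
      vertex 20.3 4.3 0.0
      vertex 11.4 11.4 18.7
    endloop
  endfacet
  facet normal 0.8222 -0.2778 0.4968
    outer loop
      vertex 20.3 4.3 0.0
      vertex 22.8 11.7 0.0
      vertex 11.4 11.4 18.7
    endloop
  endfacet
endsolid part

The G0 Z moves step by Δz≈4.7 mm. The G1 loops shrink linearly with z, so the solid tapers from its base footprint up to z≈18.7. Closing with a flat bottom cap and the tapered top and triangulating gives 16 facets — a regular 9-sided pyramid, base circumscribed radius ≈ 11.4 mm, apex at z ≈ 18.7 mm.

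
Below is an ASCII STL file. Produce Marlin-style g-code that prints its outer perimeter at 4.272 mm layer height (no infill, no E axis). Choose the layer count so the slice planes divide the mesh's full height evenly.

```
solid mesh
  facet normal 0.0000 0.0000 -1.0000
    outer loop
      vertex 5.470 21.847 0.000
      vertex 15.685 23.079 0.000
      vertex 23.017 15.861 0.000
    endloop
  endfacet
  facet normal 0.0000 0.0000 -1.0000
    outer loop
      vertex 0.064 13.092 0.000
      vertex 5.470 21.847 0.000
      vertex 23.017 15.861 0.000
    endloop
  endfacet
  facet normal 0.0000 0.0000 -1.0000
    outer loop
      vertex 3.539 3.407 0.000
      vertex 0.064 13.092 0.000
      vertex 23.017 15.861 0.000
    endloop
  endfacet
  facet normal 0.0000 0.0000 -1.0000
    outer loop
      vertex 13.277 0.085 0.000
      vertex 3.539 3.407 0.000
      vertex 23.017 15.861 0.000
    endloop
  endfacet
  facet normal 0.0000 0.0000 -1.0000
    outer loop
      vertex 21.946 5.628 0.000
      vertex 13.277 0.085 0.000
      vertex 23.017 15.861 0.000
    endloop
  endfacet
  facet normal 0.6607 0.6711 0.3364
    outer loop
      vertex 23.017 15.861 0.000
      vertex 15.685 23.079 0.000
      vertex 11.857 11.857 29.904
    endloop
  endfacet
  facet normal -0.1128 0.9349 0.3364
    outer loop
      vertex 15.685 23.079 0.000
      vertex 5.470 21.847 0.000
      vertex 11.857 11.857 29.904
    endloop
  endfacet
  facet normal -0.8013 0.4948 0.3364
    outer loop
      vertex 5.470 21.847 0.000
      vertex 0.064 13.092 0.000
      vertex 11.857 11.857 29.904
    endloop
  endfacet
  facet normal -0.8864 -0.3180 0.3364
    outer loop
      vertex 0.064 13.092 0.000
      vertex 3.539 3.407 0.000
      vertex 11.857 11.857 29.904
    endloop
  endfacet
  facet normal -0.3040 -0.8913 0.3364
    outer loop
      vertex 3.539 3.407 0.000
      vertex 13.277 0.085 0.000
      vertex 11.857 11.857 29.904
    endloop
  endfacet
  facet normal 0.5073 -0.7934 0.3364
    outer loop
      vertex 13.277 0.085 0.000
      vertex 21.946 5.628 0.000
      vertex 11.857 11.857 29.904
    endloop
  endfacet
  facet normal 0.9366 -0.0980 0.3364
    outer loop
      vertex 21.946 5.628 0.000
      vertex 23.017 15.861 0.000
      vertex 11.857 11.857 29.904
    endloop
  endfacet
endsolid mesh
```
; perimeter-only toolpath
G21 ; units = mm
G90 ; absolute positioning
G28 ; home
; layer 1
G0 Z4.272
G0 X21.423 Y15.289
G1 X15.138 Y21.476
G1 X6.382 Y20.420
G1 X1.749 Y12.916
G1 X4.727 Y4.614
G1 X13.074 Y1.767
G1 X20.505 Y6.518
G1 X21.423 Y15.289
; layer 2
G0 Z8.544
G0 X19.828 Y14.717
G1 X14.591 Y19.873
G1 X7.295 Y18.993
G1 X3.433 Y12.739
G1 X5.916 Y5.821
G1 X12.871 Y3.448
G1 X19.063 Y7.408
G1 X19.828 Y14.717
; layer 3
G0 Z12.816
G0 X18.234 Y14.145
G1 X14.044 Y18.270
G1 X8.207 Y17.566
G1 X5.118 Y12.563
G1 X7.104 Y7.028
G1 X12.668 Y5.130
G1 X17.622 Y8.298
G1 X18.234 Y14.145
; layer 4
G0 Z17.088
G0 X16.640 Y13.573
G1 X13.498 Y16.666
G1 X9.120 Y16.138
G1 X6.803 Y12.386
G1 X8.292 Y8.236
G1 X12.466 Y6.812
G1 X16.181 Y9.187
G1 X16.640 Y13.573
; layer 5
G0 Z21.360
G0 X15.046 Y13.001
G1 X12.951 Y15.063
G1 X10.032 Y14.711
G1 X8.488 Y12.210
G1 X9.480 Y9.443
G1 X12.263 Y8.494
G1 X14.740 Y10.077
G1 X15.046 Y13.001
; layer 6
G0 Z25.632
G0 X13.451 Y12.429
G1 X12.404 Y13.460
G1 X10.945 Y13.284
G1 X10.172 Y12.033
G1 X10.669 Y10.650
G1 X12.060 Y10.175
G1 X13.298 Y10.967
G1 X13.451 Y12.429
M2 ; end

The solid is a regular 7-sided pyramid, base circumscribed radius ≈ 11.9 mm, apex at z ≈ 29.9 mm. Slicing at Δz = 4.272 mm — 7 equal slices spanning the solid's height, so layer i sits at z = i·h/7 — gives 6 non-empty perimeters. Each is a 7-segment closed polygon; G0 lifts to the layer z and rapids to the start vertex, then G1 traces the edges. The cross-section shrinks linearly with z (the slice at the apex is degenerate and omitted).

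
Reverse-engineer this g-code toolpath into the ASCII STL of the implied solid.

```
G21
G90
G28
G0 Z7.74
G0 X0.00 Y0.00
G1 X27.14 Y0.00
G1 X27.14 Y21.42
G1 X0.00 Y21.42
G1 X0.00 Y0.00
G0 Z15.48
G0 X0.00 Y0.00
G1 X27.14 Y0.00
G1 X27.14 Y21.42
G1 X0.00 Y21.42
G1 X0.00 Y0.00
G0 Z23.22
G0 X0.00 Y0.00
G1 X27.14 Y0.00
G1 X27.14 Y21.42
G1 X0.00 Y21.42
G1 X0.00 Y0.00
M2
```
solid part
  facet normal 0.0000 0.0000 -1.0000
    outer loop
      vertex 27.14 21.42 0.00
      vertex 27.14 0.00 0.00
      vertex 0.00 0.00 0.00
    endloop
  endfacet
  facet normal 0.0000 0.0000 -1.0000
    outer loop
      vertex 0.00 21.42 0.00
      vertex 27.14 21.42 0.00
      vertex 0.00 0.00 0.00
    endloop
  endfacet
  facet normal 0.0000 0.0000 1.0000
    outer loop
      vertex 0.00 0.00 23.22
      vertex 27.14 0.00 23.22
      vertex 27.14 21.42 23.22
    endloop
  endfacet
  facet normal 0.0000 0.0000 1.0000
    outer loop
      vertex 0.00 0.00 23.22
      vertex 27.14 21.42 23.22
      vertex 0.00 21.42 23.22
    endloop
  endfacet
  facet normal 0.0000 -1.0000 0.0000
    outer loop
      vertex 0.00 0.00 0.00
      vertex 27.14 0.00 0.00
      vertex 27.14 0.00 23.22
    endloop
  endfacet
  facet normal 0.0000 -1.0000 0.0000
    outer loop
      vertex 0.00 0.00 0.00
      vertex 27.14 0.00 23.22
      vertex 0.00 0.00 23.22
    endloop
  endfacet
  facet normal 0.0000 1.0000 0.0000
    outer loop
      vertex 27.14 21.42 23.22
      vertex 27.14 21.42 0.00
      vertex 0.00 21.42 0.00
    endloop
  endfacet
  facet normal 0.0000 1.0000 0.0000
    outer loop
      vertex 0.00 21.42 23.22
      vertex 27.14 21.42 23.22
      vertex 0.00 21.42 0.00
    endloop
  endfacet
  facet normal -1.0000 0.0000 0.0000
    outer loop
      vertex 0.00 21.42 23.22
      vertex 0.00 21.42 0.00
      vertex 0.00 0.00 0.00
    endloop
  endfacet
  facet normal -1.0000 0.0000 0.0000
    outer loop
      vertex 0.00 0.00 23.22
      vertex 0.00 21.42 23.22
      vertex 0.00 0.00 0.00
    endloop
  endfacet
  facet normal 1.0000 0.0000 0.0000
    outer loop
      vertex 27.14 0.00 0.00
      vertex 27.14 21.42 0.00
      vertex 27.14 21.42 23.22
    endloop
  endfacet
  facet normal 1.0000 0.0000 0.0000
    outer loop
      vertex 27.14 0.00 0.00
      vertex 27.14 21.42 23.22
      vertex 27.14 0.00 23.22
    endloop
  endfacet
endsolid part

The G0 Z moves step by Δz≈7.74 mm. Every layer's G1 loop is the same polygon, so the solid is a straight extrusion of it from z=0 to z≈23.2. Closing with flat bottom and top caps and triangulating gives 12 facets — a rectangular box, roughly 27.1 × 21.4 mm footprint and 23.2 mm tall.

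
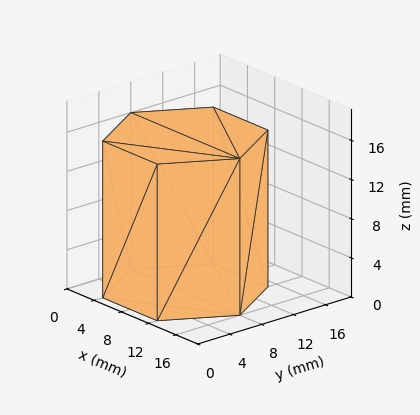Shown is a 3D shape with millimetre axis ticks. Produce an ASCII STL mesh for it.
Reading the render: the shape is a regular 6-sided prism (a cylinder approximated with 6 flat sides), circumscribed radius ≈ 8 mm, height ≈ 16 mm (dimensions read to the nearest mm from the axis ticks). For the STL, each face is triangulated and given an outward normal.

solid part
  facet normal 0.0000 0.0000 -1.0000
    outer loop
      vertex 4.00 14.93 0.00
      vertex 12.00 14.93 0.00
      vertex 16.00 8.00 0.00
    endloop
  endfacet
  facet normal 0.0000 0.0000 -1.0000
    outer loop
      vertex 0.00 8.00 0.00
      vertex 4.00 14.93 0.00
      vertex 16.00 8.00 0.00
    endloop
  endfacet
  facet normal 0.0000 0.0000 -1.0000
    outer loop
      vertex 4.00 1.07 0.00
      vertex 0.00 8.00 0.00
      vertex 16.00 8.00 0.00
    endloop
  endfacet
  facet normal 0.0000 0.0000 -1.0000
    outer loop
      vertex 12.00 1.07 0.00
      vertex 4.00 1.07 0.00
      vertex 16.00 8.00 0.00
    endloop
  endfacet
  facet normal 0.0000 0.0000 1.0000
    outer loop
      vertex 16.00 8.00 16.00
      vertex 12.00 14.93 16.00
      vertex 4.00 14.93 16.00
    endloop
  endfacet
  facet normal 0.0000 0.0000 1.0000
    outer loop
      vertex 16.00 8.00 16.00
      vertex 4.00 14.93 16.00
      vertex 0.00 8.00 16.00
    endloop
  endfacet
  facet normal 0.0000 0.0000 1.0000
    outer loop
      vertex 16.00 8.00 16.00
      vertex 0.00 8.00 16.00
      vertex 4.00 1.07 16.00
    endloop
  endfacet
  facet normal 0.0000 0.0000 1.0000
    outer loop
      vertex 16.00 8.00 16.00
      vertex 4.00 1.07 16.00
      vertex 12.00 1.07 16.00
    endloop
  endfacet
  facet normal 0.8661 0.4999 0.0000
    outer loop
      vertex 16.00 8.00 0.00
      vertex 12.00 14.93 0.00
      vertex 12.00 14.93 16.00
    endloop
  endfacet
  facet normal 0.8661 0.4999 0.0000
    outer loop
      vertex 16.00 8.00 0.00
      vertex 12.00 14.93 16.00
      vertex 16.00 8.00 16.00
    endloop
  endfacet
  facet normal 0.0000 1.0000 0.0000
    outer loop
      vertex 12.00 14.93 0.00
      vertex 4.00 14.93 0.00
      vertex 4.00 14.93 16.00
    endloop
  endfacet
  facet normal 0.0000 1.0000 0.0000
    outer loop
      vertex 12.00 14.93 0.00
      vertex 4.00 14.93 16.00
      vertex 12.00 14.93 16.00
    endloop
  endfacet
  facet normal -0.8661 0.4999 0.0000
    outer loop
      vertex 4.00 14.93 0.00
      vertex 0.00 8.00 0.00
      vertex 0.00 8.00 16.00
    endloop
  endfacet
  facet normal -0.8661 0.4999 0.0000
    outer loop
      vertex 4.00 14.93 0.00
      vertex 0.00 8.00 16.00
      vertex 4.00 14.93 16.00
    endloop
  endfacet
  facet normal -0.8661 -0.4999 0.0000
    outer loop
      vertex 0.00 8.00 0.00
      vertex 4.00 1.07 0.00
      vertex 4.00 1.07 16.00
    endloop
  endfacet
  facet normal -0.8661 -0.4999 0.0000
    outer loop
      vertex 0.00 8.00 0.00
      vertex 4.00 1.07 16.00
      vertex 0.00 8.00 16.00
    endloop
  endfacet
  facet normal 0.0000 -1.0000 0.0000
    outer loop
      vertex 4.00 1.07 0.00
      vertex 12.00 1.07 0.00
      vertex 12.00 1.07 16.00
    endloop
  endfacet
  facet normal 0.0000 -1.0000 0.0000
    outer loop
      vertex 4.00 1.07 0.00
      vertex 12.00 1.07 16.00
      vertex 4.00 1.07 16.00
    endloop
  endfacet
  facet normal 0.8661 -0.4999 0.0000
    outer loop
      vertex 12.00 1.07 0.00
      vertex 16.00 8.00 0.00
      vertex 16.00 8.00 16.00
    endloop
  endfacet
  facet normal 0.8661 -0.4999 0.0000
    outer loop
      vertex 12.00 1.07 0.00
      vertex 16.00 8.00 16.00
      vertex 12.00 1.07 16.00
    endloop
  endfacet
endsolid part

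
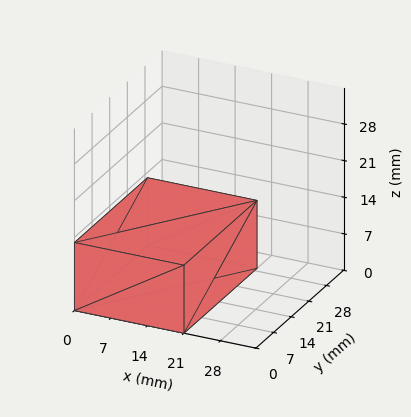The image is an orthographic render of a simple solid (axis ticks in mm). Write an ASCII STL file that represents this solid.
Reading the render: the shape is a rectangular box, roughly 21 × 29 mm footprint and 13 mm tall (dimensions read to the nearest mm from the axis ticks). For the STL, each face is triangulated and given an outward normal.

solid part
  facet normal 0.0000 0.0000 -1.0000
    outer loop
      vertex 21.0 29.0 0.0
      vertex 21.0 0.0 0.0
      vertex 0.0 0.0 0.0
    endloop
  endfacet
  facet normal 0.0000 0.0000 -1.0000
    outer loop
      vertex 0.0 29.0 0.0
      vertex 21.0 29.0 0.0
      vertex 0.0 0.0 0.0
    endloop
  endfacet
  facet normal 0.0000 0.0000 1.0000
    outer loop
      vertex 0.0 0.0 13.0
      vertex 21.0 0.0 13.0
      vertex 21.0 29.0 13.0
    endloop
  endfacet
  facet normal 0.0000 0.0000 1.0000
    outer loop
      vertex 0.0 0.0 13.0
      vertex 21.0 29.0 13.0
      vertex 0.0 29.0 13.0
    endloop
  endfacet
  facet normal 0.0000 -1.0000 0.0000
    outer loop
      vertex 0.0 0.0 0.0
      vertex 21.0 0.0 0.0
      vertex 21.0 0.0 13.0
    endloop
  endfacet
  facet normal 0.0000 -1.0000 0.0000
    outer loop
      vertex 0.0 0.0 0.0
      vertex 21.0 0.0 13.0
      vertex 0.0 0.0 13.0
    endloop
  endfacet
  facet normal 0.0000 1.0000 0.0000
    outer loop
      vertex 21.0 29.0 13.0
      vertex 21.0 29.0 0.0
      vertex 0.0 29.0 0.0
    endloop
  endfacet
  facet normal 0.0000 1.0000 0.0000
    outer loop
      vertex 0.0 29.0 13.0
      vertex 21.0 29.0 13.0
      vertex 0.0 29.0 0.0
    endloop
  endfacet
  facet normal -1.0000 0.0000 0.0000
    outer loop
      vertex 0.0 29.0 13.0
      vertex 0.0 29.0 0.0
      vertex 0.0 0.0 0.0
    endloop
  endfacet
  facet normal -1.0000 0.0000 0.0000
    outer loop
      vertex 0.0 0.0 13.0
      vertex 0.0 29.0 13.0
      vertex 0.0 0.0 0.0
    endloop
  endfacet
  facet normal 1.0000 0.0000 0.0000
    outer loop
      vertex 21.0 0.0 0.0
      vertex 21.0 29.0 0.0
      vertex 21.0 29.0 13.0
    endloop
  endfacet
  facet normal 1.0000 0.0000 0.0000
    outer loop
      vertex 21.0 0.0 0.0
      vertex 21.0 29.0 13.0
      vertex 21.0 0.0 13.0
    endloop
  endfacet
endsolid part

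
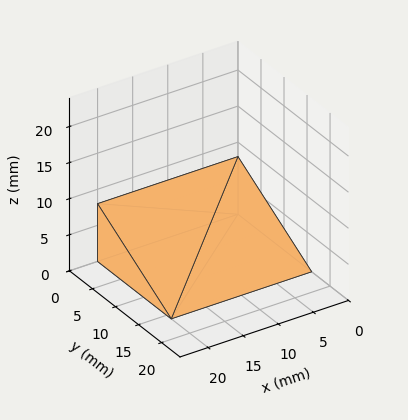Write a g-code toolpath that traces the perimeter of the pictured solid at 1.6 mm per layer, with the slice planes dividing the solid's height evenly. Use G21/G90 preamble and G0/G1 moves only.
Reading the render: the shape is a wedge (ramp): 20 × 16 mm base, rising to 8 mm along the y=0 edge and sloping linearly to z=0 at y=16 (dimensions read to the nearest mm from the axis ticks). For the g-code, the solid's height is divided into equal slices at the stated Δz and each level perimeter traced with G1 moves after a G0 lift.

; perimeter-only toolpath
G21 ; units = mm
G90 ; absolute positioning
G28 ; home
; layer 1
G0 Z1.6
G0 X0.0 Y0.0
G1 X20.0 Y0.0
G1 X20.0 Y12.8
G1 X0.0 Y12.8
G1 X0.0 Y0.0
; layer 2
G0 Z3.2
G0 X0.0 Y0.0
G1 X20.0 Y0.0
G1 X20.0 Y9.6
G1 X0.0 Y9.6
G1 X0.0 Y0.0
; layer 3
G0 Z4.8
G0 X0.0 Y0.0
G1 X20.0 Y0.0
G1 X20.0 Y6.4
G1 X0.0 Y6.4
G1 X0.0 Y0.0
; layer 4
G0 Z6.4
G0 X0.0 Y0.0
G1 X20.0 Y0.0
G1 X20.0 Y3.2
G1 X0.0 Y3.2
G1 X0.0 Y0.0
M2 ; end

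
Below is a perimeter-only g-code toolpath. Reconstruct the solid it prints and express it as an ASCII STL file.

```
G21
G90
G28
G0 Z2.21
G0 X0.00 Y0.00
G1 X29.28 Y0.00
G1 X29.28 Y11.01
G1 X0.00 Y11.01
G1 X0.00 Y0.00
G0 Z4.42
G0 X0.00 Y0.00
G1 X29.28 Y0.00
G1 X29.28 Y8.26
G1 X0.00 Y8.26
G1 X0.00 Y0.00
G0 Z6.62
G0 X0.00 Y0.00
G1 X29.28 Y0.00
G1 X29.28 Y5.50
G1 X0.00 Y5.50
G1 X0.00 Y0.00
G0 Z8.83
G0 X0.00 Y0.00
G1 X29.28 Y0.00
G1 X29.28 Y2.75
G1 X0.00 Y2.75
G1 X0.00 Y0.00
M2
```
solid part
  facet normal 0.0000 0.0000 -1.0000
    outer loop
      vertex 29.28 13.76 0.00
      vertex 29.28 0.00 0.00
      vertex 0.00 0.00 0.00
    endloop
  endfacet
  facet normal 0.0000 0.0000 -1.0000
    outer loop
      vertex 0.00 13.76 0.00
      vertex 29.28 13.76 0.00
      vertex 0.00 0.00 0.00
    endloop
  endfacet
  facet normal 0.0000 -1.0000 0.0000
    outer loop
      vertex 0.00 0.00 0.00
      vertex 29.28 0.00 0.00
      vertex 29.28 0.00 11.04
    endloop
  endfacet
  facet normal 0.0000 -1.0000 0.0000
    outer loop
      vertex 0.00 0.00 0.00
      vertex 29.28 0.00 11.04
      vertex 0.00 0.00 11.04
    endloop
  endfacet
  facet normal 0.0000 0.6258 0.7800
    outer loop
      vertex 0.00 0.00 11.04
      vertex 29.28 0.00 11.04
      vertex 29.28 13.76 0.00
    endloop
  endfacet
  facet normal 0.0000 0.6258 0.7800
    outer loop
      vertex 0.00 0.00 11.04
      vertex 29.28 13.76 0.00
      vertex 0.00 13.76 0.00
    endloop
  endfacet
  facet normal -1.0000 0.0000 0.0000
    outer loop
      vertex 0.00 0.00 11.04
      vertex 0.00 13.76 0.00
      vertex 0.00 0.00 0.00
    endloop
  endfacet
  facet normal 1.0000 0.0000 0.0000
    outer loop
      vertex 29.28 0.00 0.00
      vertex 29.28 13.76 0.00
      vertex 29.28 0.00 11.04
    endloop
  endfacet
endsolid part

The G0 Z moves step by Δz≈2.21 mm. The G1 loops shrink linearly with z, so the solid tapers from its base footprint up to z≈11. Closing with a flat bottom cap and the tapered top and triangulating gives 8 facets — a wedge (ramp): 29.3 × 13.8 mm base, rising to 11 mm along the y=0 edge and sloping linearly to z=0 at y=13.8.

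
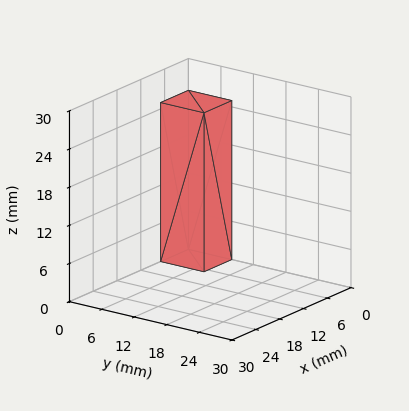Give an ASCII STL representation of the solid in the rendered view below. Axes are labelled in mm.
Reading the render: the shape is a rectangular box, roughly 7 × 8 mm footprint and 25 mm tall (dimensions read to the nearest mm from the axis ticks). For the STL, each face is triangulated and given an outward normal.

solid part
  facet normal 0.0000 0.0000 -1.0000
    outer loop
      vertex 7.000 8.000 0.000
      vertex 7.000 0.000 0.000
      vertex 0.000 0.000 0.000
    endloop
  endfacet
  facet normal 0.0000 0.0000 -1.0000
    outer loop
      vertex 0.000 8.000 0.000
      vertex 7.000 8.000 0.000
      vertex 0.000 0.000 0.000
    endloop
  endfacet
  facet normal 0.0000 0.0000 1.0000
    outer loop
      vertex 0.000 0.000 25.000
      vertex 7.000 0.000 25.000
      vertex 7.000 8.000 25.000
    endloop
  endfacet
  facet normal 0.0000 0.0000 1.0000
    outer loop
      vertex 0.000 0.000 25.000
      vertex 7.000 8.000 25.000
      vertex 0.000 8.000 25.000
    endloop
  endfacet
  facet normal 0.0000 -1.0000 0.0000
    outer loop
      vertex 0.000 0.000 0.000
      vertex 7.000 0.000 0.000
      vertex 7.000 0.000 25.000
    endloop
  endfacet
  facet normal 0.0000 -1.0000 0.0000
    outer loop
      vertex 0.000 0.000 0.000
      vertex 7.000 0.000 25.000
      vertex 0.000 0.000 25.000
    endloop
  endfacet
  facet normal 0.0000 1.0000 0.0000
    outer loop
      vertex 7.000 8.000 25.000
      vertex 7.000 8.000 0.000
      vertex 0.000 8.000 0.000
    endloop
  endfacet
  facet normal 0.0000 1.0000 0.0000
    outer loop
      vertex 0.000 8.000 25.000
      vertex 7.000 8.000 25.000
      vertex 0.000 8.000 0.000
    endloop
  endfacet
  facet normal -1.0000 0.0000 0.0000
    outer loop
      vertex 0.000 8.000 25.000
      vertex 0.000 8.000 0.000
      vertex 0.000 0.000 0.000
    endloop
  endfacet
  facet normal -1.0000 0.0000 0.0000
    outer loop
      vertex 0.000 0.000 25.000
      vertex 0.000 8.000 25.000
      vertex 0.000 0.000 0.000
    endloop
  endfacet
  facet normal 1.0000 0.0000 0.0000
    outer loop
      vertex 7.000 0.000 0.000
      vertex 7.000 8.000 0.000
      vertex 7.000 8.000 25.000
    endloop
  endfacet
  facet normal 1.0000 0.0000 0.0000
    outer loop
      vertex 7.000 0.000 0.000
      vertex 7.000 8.000 25.000
      vertex 7.000 0.000 25.000
    endloop
  endfacet
endsolid part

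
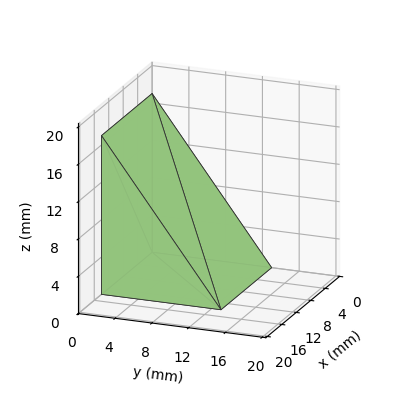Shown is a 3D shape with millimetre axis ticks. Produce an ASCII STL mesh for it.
Reading the render: the shape is a wedge (ramp): 14 × 13 mm base, rising to 17 mm along the y=0 edge and sloping linearly to z=0 at y=13 (dimensions read to the nearest mm from the axis ticks). For the STL, each face is triangulated and given an outward normal.

solid part
  facet normal 0.0000 0.0000 -1.0000
    outer loop
      vertex 14.00 13.00 0.00
      vertex 14.00 0.00 0.00
      vertex 0.00 0.00 0.00
    endloop
  endfacet
  facet normal 0.0000 0.0000 -1.0000
    outer loop
      vertex 0.00 13.00 0.00
      vertex 14.00 13.00 0.00
      vertex 0.00 0.00 0.00
    endloop
  endfacet
  facet normal 0.0000 -1.0000 0.0000
    outer loop
      vertex 0.00 0.00 0.00
      vertex 14.00 0.00 0.00
      vertex 14.00 0.00 17.00
    endloop
  endfacet
  facet normal 0.0000 -1.0000 0.0000
    outer loop
      vertex 0.00 0.00 0.00
      vertex 14.00 0.00 17.00
      vertex 0.00 0.00 17.00
    endloop
  endfacet
  facet normal 0.0000 0.7944 0.6075
    outer loop
      vertex 0.00 0.00 17.00
      vertex 14.00 0.00 17.00
      vertex 14.00 13.00 0.00
    endloop
  endfacet
  facet normal 0.0000 0.7944 0.6075
    outer loop
      vertex 0.00 0.00 17.00
      vertex 14.00 13.00 0.00
      vertex 0.00 13.00 0.00
    endloop
  endfacet
  facet normal -1.0000 0.0000 0.0000
    outer loop
      vertex 0.00 0.00 17.00
      vertex 0.00 13.00 0.00
      vertex 0.00 0.00 0.00
    endloop
  endfacet
  facet normal 1.0000 0.0000 0.0000
    outer loop
      vertex 14.00 0.00 0.00
      vertex 14.00 13.00 0.00
      vertex 14.00 0.00 17.00
    endloop
  endfacet
endsolid part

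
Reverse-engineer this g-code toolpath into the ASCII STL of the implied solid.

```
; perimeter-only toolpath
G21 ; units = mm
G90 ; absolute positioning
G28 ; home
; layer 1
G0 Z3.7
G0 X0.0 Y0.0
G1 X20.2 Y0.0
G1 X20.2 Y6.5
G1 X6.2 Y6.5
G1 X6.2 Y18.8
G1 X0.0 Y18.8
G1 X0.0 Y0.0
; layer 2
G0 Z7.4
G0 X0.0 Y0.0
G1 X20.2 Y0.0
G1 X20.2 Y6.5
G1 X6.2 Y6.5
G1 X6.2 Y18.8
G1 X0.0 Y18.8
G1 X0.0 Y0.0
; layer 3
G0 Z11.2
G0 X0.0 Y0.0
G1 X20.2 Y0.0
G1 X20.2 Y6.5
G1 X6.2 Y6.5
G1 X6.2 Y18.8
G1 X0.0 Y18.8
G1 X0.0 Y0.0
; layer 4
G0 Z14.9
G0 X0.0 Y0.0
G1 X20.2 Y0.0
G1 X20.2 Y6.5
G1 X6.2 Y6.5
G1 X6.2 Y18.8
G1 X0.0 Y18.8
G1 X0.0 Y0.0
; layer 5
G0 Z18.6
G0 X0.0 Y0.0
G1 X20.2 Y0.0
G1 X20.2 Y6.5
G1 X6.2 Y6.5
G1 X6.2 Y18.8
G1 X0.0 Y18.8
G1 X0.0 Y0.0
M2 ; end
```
solid part
  facet normal 0.0000 0.0000 -1.0000
    outer loop
      vertex 20.2 6.5 0.0
      vertex 20.2 0.0 0.0
      vertex 0.0 0.0 0.0
    endloop
  endfacet
  facet normal 0.0000 0.0000 -1.0000
    outer loop
      vertex 6.2 6.5 0.0
      vertex 20.2 6.5 0.0
      vertex 0.0 0.0 0.0
    endloop
  endfacet
  facet normal 0.0000 0.0000 -1.0000
    outer loop
      vertex 6.2 18.8 0.0
      vertex 6.2 6.5 0.0
      vertex 0.0 0.0 0.0
    endloop
  endfacet
  facet normal 0.0000 0.0000 -1.0000
    outer loop
      vertex 0.0 18.8 0.0
      vertex 6.2 18.8 0.0
      vertex 0.0 0.0 0.0
    endloop
  endfacet
  facet normal 0.0000 0.0000 1.0000
    outer loop
      vertex 0.0 0.0 18.6
      vertex 20.2 0.0 18.6
      vertex 20.2 6.5 18.6
    endloop
  endfacet
  facet normal 0.0000 0.0000 1.0000
    outer loop
      vertex 0.0 0.0 18.6
      vertex 20.2 6.5 18.6
      vertex 6.2 6.5 18.6
    endloop
  endfacet
  facet normal 0.0000 0.0000 1.0000
    outer loop
      vertex 0.0 0.0 18.6
      vertex 6.2 6.5 18.6
      vertex 6.2 18.8 18.6
    endloop
  endfacet
  facet normal 0.0000 0.0000 1.0000
    outer loop
      vertex 0.0 0.0 18.6
      vertex 6.2 18.8 18.6
      vertex 0.0 18.8 18.6
    endloop
  endfacet
  facet normal 0.0000 -1.0000 0.0000
    outer loop
      vertex 0.0 0.0 0.0
      vertex 20.2 0.0 0.0
      vertex 20.2 0.0 18.6
    endloop
  endfacet
  facet normal 0.0000 -1.0000 0.0000
    outer loop
      vertex 0.0 0.0 0.0
      vertex 20.2 0.0 18.6
      vertex 0.0 0.0 18.6
    endloop
  endfacet
  facet normal 1.0000 0.0000 0.0000
    outer loop
      vertex 20.2 0.0 0.0
      vertex 20.2 6.5 0.0
      vertex 20.2 6.5 18.6
    endloop
  endfacet
  facet normal 1.0000 0.0000 0.0000
    outer loop
      vertex 20.2 0.0 0.0
      vertex 20.2 6.5 18.6
      vertex 20.2 0.0 18.6
    endloop
  endfacet
  facet normal 0.0000 1.0000 0.0000
    outer loop
      vertex 20.2 6.5 0.0
      vertex 6.2 6.5 0.0
      vertex 6.2 6.5 18.6
    endloop
  endfacet
  facet normal 0.0000 1.0000 0.0000
    outer loop
      vertex 20.2 6.5 0.0
      vertex 6.2 6.5 18.6
      vertex 20.2 6.5 18.6
    endloop
  endfacet
  facet normal 1.0000 0.0000 0.0000
    outer loop
      vertex 6.2 6.5 0.0
      vertex 6.2 18.8 0.0
      vertex 6.2 18.8 18.6
    endloop
  endfacet
  facet normal 1.0000 0.0000 0.0000
    outer loop
      vertex 6.2 6.5 0.0
      vertex 6.2 18.8 18.6
      vertex 6.2 6.5 18.6
    endloop
  endfacet
  facet normal 0.0000 1.0000 0.0000
    outer loop
      vertex 6.2 18.8 0.0
      vertex 0.0 18.8 0.0
      vertex 0.0 18.8 18.6
    endloop
  endfacet
  facet normal 0.0000 1.0000 0.0000
    outer loop
      vertex 6.2 18.8 0.0
      vertex 0.0 18.8 18.6
      vertex 6.2 18.8 18.6
    endloop
  endfacet
  facet normal -1.0000 0.0000 0.0000
    outer loop
      vertex 0.0 18.8 0.0
      vertex 0.0 0.0 0.0
      vertex 0.0 0.0 18.6
    endloop
  endfacet
  facet normal -1.0000 0.0000 0.0000
    outer loop
      vertex 0.0 18.8 0.0
      vertex 0.0 0.0 18.6
      vertex 0.0 18.8 18.6
    endloop
  endfacet
endsolid part

The G0 Z moves step by Δz≈3.7 mm. Every layer's G1 loop is the same polygon, so the solid is a straight extrusion of it from z=0 to z≈18.6. Closing with flat bottom and top caps and triangulating gives 20 facets — an L-shaped prism: outer 20.2 × 18.8 mm, arm thicknesses ≈ 6.5 mm (horizontal) and 6.2 mm (vertical), extruded 18.6 mm in z.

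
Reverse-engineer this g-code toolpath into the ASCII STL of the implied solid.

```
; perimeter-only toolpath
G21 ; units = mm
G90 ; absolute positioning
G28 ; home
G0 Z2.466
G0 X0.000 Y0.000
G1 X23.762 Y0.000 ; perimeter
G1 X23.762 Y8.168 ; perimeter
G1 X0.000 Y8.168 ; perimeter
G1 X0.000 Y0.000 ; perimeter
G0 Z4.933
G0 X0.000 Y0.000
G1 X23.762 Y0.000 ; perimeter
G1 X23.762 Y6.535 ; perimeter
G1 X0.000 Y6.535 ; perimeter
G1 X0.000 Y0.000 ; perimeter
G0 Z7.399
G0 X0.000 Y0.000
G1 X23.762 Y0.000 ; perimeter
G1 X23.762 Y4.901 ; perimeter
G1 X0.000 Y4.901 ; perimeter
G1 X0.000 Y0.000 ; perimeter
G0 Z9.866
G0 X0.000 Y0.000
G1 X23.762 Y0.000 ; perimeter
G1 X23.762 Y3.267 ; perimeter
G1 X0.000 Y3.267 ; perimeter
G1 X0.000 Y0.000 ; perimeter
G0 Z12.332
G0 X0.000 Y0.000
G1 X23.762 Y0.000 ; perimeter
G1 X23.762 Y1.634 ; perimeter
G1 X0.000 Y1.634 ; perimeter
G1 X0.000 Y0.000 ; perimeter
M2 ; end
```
solid part
  facet normal 0.0000 0.0000 -1.0000
    outer loop
      vertex 23.762 9.802 0.000
      vertex 23.762 0.000 0.000
      vertex 0.000 0.000 0.000
    endloop
  endfacet
  facet normal 0.0000 0.0000 -1.0000
    outer loop
      vertex 0.000 9.802 0.000
      vertex 23.762 9.802 0.000
      vertex 0.000 0.000 0.000
    endloop
  endfacet
  facet normal 0.0000 -1.0000 0.0000
    outer loop
      vertex 0.000 0.000 0.000
      vertex 23.762 0.000 0.000
      vertex 23.762 0.000 14.799
    endloop
  endfacet
  facet normal 0.0000 -1.0000 0.0000
    outer loop
      vertex 0.000 0.000 0.000
      vertex 23.762 0.000 14.799
      vertex 0.000 0.000 14.799
    endloop
  endfacet
  facet normal 0.0000 0.8337 0.5522
    outer loop
      vertex 0.000 0.000 14.799
      vertex 23.762 0.000 14.799
      vertex 23.762 9.802 0.000
    endloop
  endfacet
  facet normal 0.0000 0.8337 0.5522
    outer loop
      vertex 0.000 0.000 14.799
      vertex 23.762 9.802 0.000
      vertex 0.000 9.802 0.000
    endloop
  endfacet
  facet normal -1.0000 0.0000 0.0000
    outer loop
      vertex 0.000 0.000 14.799
      vertex 0.000 9.802 0.000
      vertex 0.000 0.000 0.000
    endloop
  endfacet
  facet normal 1.0000 0.0000 0.0000
    outer loop
      vertex 23.762 0.000 0.000
      vertex 23.762 9.802 0.000
      vertex 23.762 0.000 14.799
    endloop
  endfacet
endsolid part

The G0 Z moves step by Δz≈2.466 mm. The G1 loops shrink linearly with z, so the solid tapers from its base footprint up to z≈14.8. Closing with a flat bottom cap and the tapered top and triangulating gives 8 facets — a wedge (ramp): 23.8 × 9.8 mm base, rising to 14.8 mm along the y=0 edge and sloping linearly to z=0 at y=9.8.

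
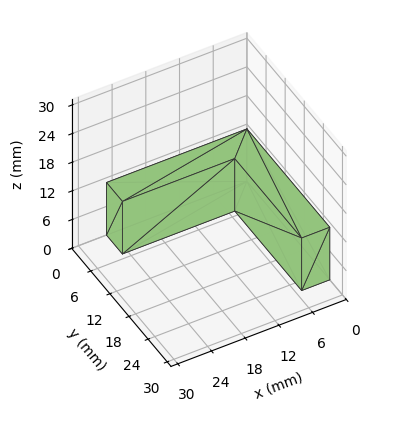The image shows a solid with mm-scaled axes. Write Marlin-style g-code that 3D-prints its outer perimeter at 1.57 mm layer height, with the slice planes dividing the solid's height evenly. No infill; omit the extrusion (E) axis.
Reading the render: the shape is an L-shaped prism: outer 25 × 26 mm, arm thicknesses ≈ 5 mm (horizontal) and 5 mm (vertical), extruded 11 mm in z (dimensions read to the nearest mm from the axis ticks). For the g-code, the solid's height is divided into equal slices at the stated Δz and each level perimeter traced with G1 moves after a G0 lift.

; perimeter-only toolpath
G21 ; units = mm
G90 ; absolute positioning
G28 ; home
; layer 1
G0 Z1.57
G0 X0.00 Y0.00
G1 X25.00 Y0.00
G1 X25.00 Y5.00
G1 X5.00 Y5.00
G1 X5.00 Y26.00
G1 X0.00 Y26.00
G1 X0.00 Y0.00
; layer 2
G0 Z3.14
G0 X0.00 Y0.00
G1 X25.00 Y0.00
G1 X25.00 Y5.00
G1 X5.00 Y5.00
G1 X5.00 Y26.00
G1 X0.00 Y26.00
G1 X0.00 Y0.00
; layer 3
G0 Z4.71
G0 X0.00 Y0.00
G1 X25.00 Y0.00
G1 X25.00 Y5.00
G1 X5.00 Y5.00
G1 X5.00 Y26.00
G1 X0.00 Y26.00
G1 X0.00 Y0.00
; layer 4
G0 Z6.29
G0 X0.00 Y0.00
G1 X25.00 Y0.00
G1 X25.00 Y5.00
G1 X5.00 Y5.00
G1 X5.00 Y26.00
G1 X0.00 Y26.00
G1 X0.00 Y0.00
; layer 5
G0 Z7.86
G0 X0.00 Y0.00
G1 X25.00 Y0.00
G1 X25.00 Y5.00
G1 X5.00 Y5.00
G1 X5.00 Y26.00
G1 X0.00 Y26.00
G1 X0.00 Y0.00
; layer 6
G0 Z9.43
G0 X0.00 Y0.00
G1 X25.00 Y0.00
G1 X25.00 Y5.00
G1 X5.00 Y5.00
G1 X5.00 Y26.00
G1 X0.00 Y26.00
G1 X0.00 Y0.00
; layer 7
G0 Z11.00
G0 X0.00 Y0.00
G1 X25.00 Y0.00
G1 X25.00 Y5.00
G1 X5.00 Y5.00
G1 X5.00 Y26.00
G1 X0.00 Y26.00
G1 X0.00 Y0.00
M2 ; end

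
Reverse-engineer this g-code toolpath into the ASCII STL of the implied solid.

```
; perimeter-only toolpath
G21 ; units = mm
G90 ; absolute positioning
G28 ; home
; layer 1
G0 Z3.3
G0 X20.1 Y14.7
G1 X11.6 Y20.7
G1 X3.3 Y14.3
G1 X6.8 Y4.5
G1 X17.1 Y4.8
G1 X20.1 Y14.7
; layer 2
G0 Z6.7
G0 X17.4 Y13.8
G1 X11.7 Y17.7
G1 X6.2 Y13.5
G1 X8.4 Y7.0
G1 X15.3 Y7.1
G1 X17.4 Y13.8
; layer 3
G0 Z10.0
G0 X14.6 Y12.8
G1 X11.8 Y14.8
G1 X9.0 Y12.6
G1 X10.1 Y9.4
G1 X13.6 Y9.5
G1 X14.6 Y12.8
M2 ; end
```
solid part
  facet normal 0.0000 0.0000 -1.0000
    outer loop
      vertex 0.5 15.2 0.0
      vertex 11.6 23.6 0.0
      vertex 22.9 15.7 0.0
    endloop
  endfacet
  facet normal 0.0000 0.0000 -1.0000
    outer loop
      vertex 5.1 2.1 0.0
      vertex 0.5 15.2 0.0
      vertex 22.9 15.7 0.0
    endloop
  endfacet
  facet normal 0.0000 0.0000 -1.0000
    outer loop
      vertex 18.9 2.4 0.0
      vertex 5.1 2.1 0.0
      vertex 22.9 15.7 0.0
    endloop
  endfacet
  facet normal 0.4653 0.6656 0.5835
    outer loop
      vertex 22.9 15.7 0.0
      vertex 11.6 23.6 0.0
      vertex 11.8 11.8 13.3
    endloop
  endfacet
  facet normal -0.4905 0.6482 0.5825
    outer loop
      vertex 11.6 23.6 0.0
      vertex 0.5 15.2 0.0
      vertex 11.8 11.8 13.3
    endloop
  endfacet
  facet normal -0.7668 -0.2693 0.5827
    outer loop
      vertex 0.5 15.2 0.0
      vertex 5.1 2.1 0.0
      vertex 11.8 11.8 13.3
    endloop
  endfacet
  facet normal 0.0177 -0.8120 0.5833
    outer loop
      vertex 5.1 2.1 0.0
      vertex 18.9 2.4 0.0
      vertex 11.8 11.8 13.3
    endloop
  endfacet
  facet normal 0.7791 -0.2343 0.5815
    outer loop
      vertex 18.9 2.4 0.0
      vertex 22.9 15.7 0.0
      vertex 11.8 11.8 13.3
    endloop
  endfacet
endsolid part

The G0 Z moves step by Δz≈3.3 mm. The G1 loops shrink linearly with z, so the solid tapers from its base footprint up to z≈13.3. Closing with a flat bottom cap and the tapered top and triangulating gives 8 facets — a regular 5-sided pyramid, base circumscribed radius ≈ 11.8 mm, apex at z ≈ 13.3 mm.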